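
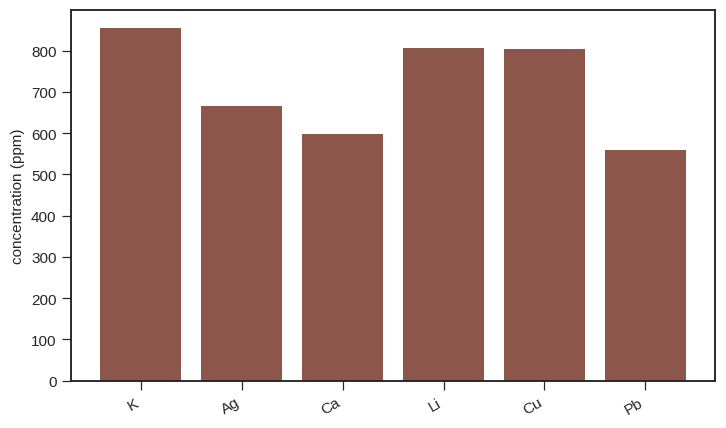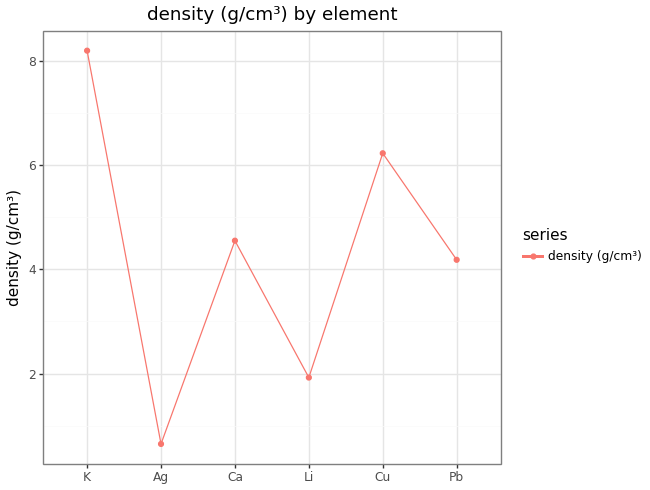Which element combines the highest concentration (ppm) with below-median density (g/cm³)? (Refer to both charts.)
Chart 2 median density (g/cm³) ≈ 4; below-median elements: Ag, Li, Pb. Among those, Li has the highest concentration (ppm) (≈ 800).

Li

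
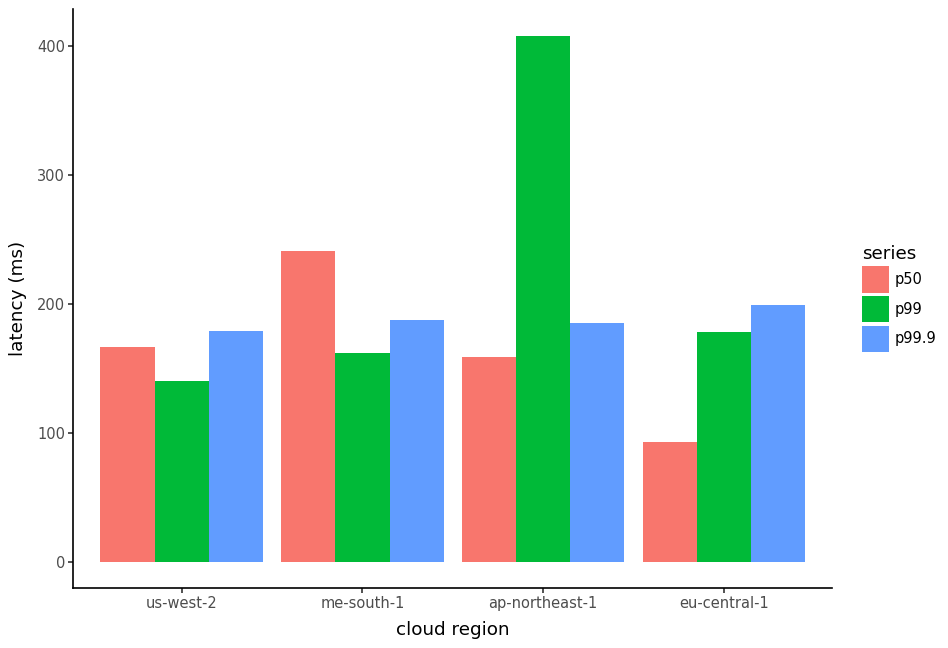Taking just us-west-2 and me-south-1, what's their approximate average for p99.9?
≈ 200

(200 + 200) / 2 ≈ 200.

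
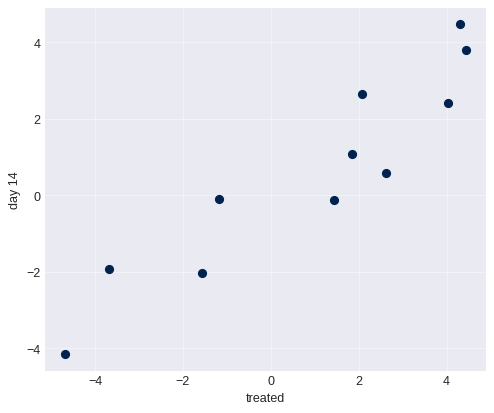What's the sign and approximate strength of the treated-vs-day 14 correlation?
Points are positively correlated; strong (|r| ≈ 0.9).

positive, strong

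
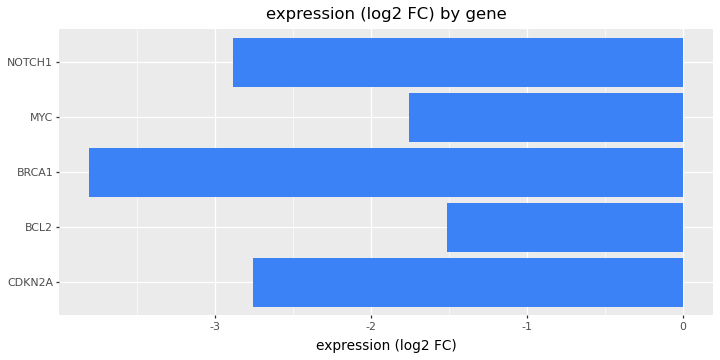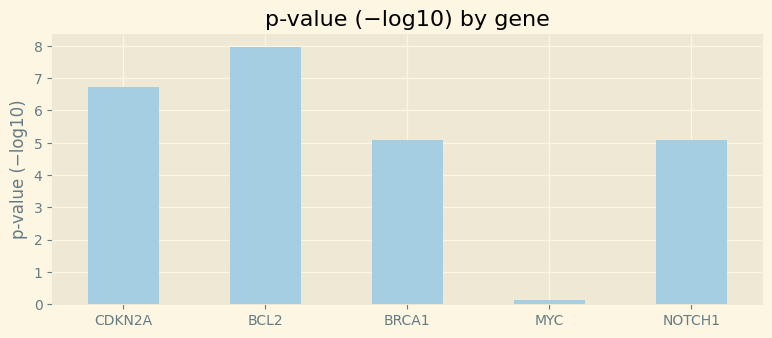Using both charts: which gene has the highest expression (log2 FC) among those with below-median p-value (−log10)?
MYC

Chart 2 median p-value (−log10) ≈ 5; below-median genes: BRCA1, MYC. Among those, MYC has the highest expression (log2 FC) (≈ -2).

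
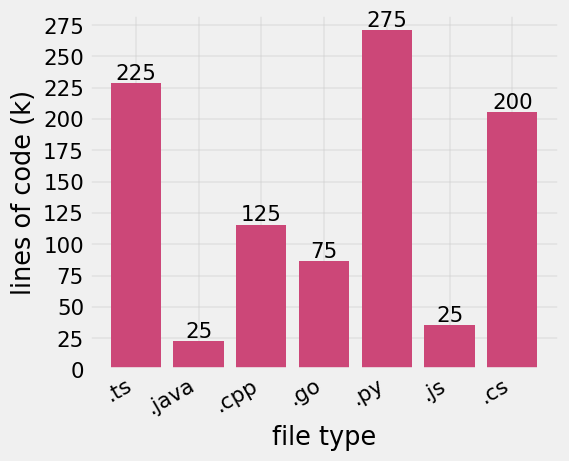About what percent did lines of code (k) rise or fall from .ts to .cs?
≈ -11.1%

.ts ≈ 225, .cs ≈ 200; (200 − 225) / 225 ≈ -11.1%.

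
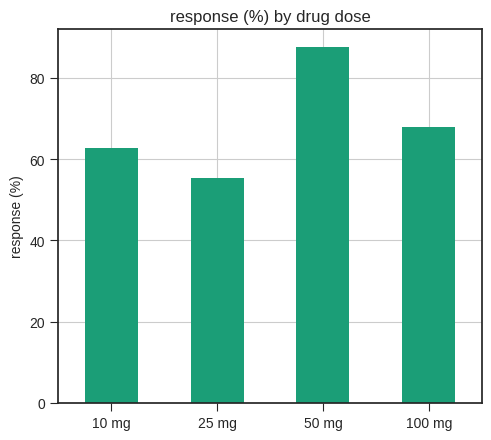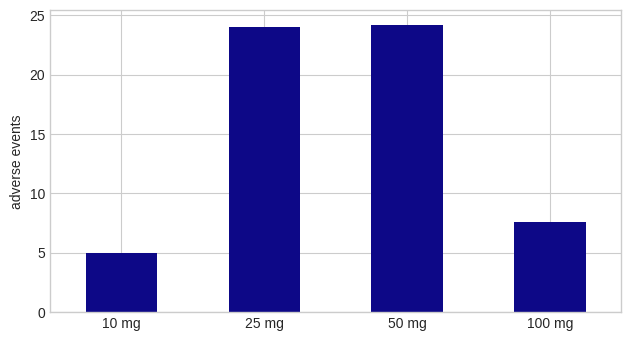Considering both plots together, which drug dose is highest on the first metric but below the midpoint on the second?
100 mg

Chart 2 median adverse events ≈ 15; below-median drug doses: 10 mg, 100 mg. Among those, 100 mg has the highest response (%) (≈ 70).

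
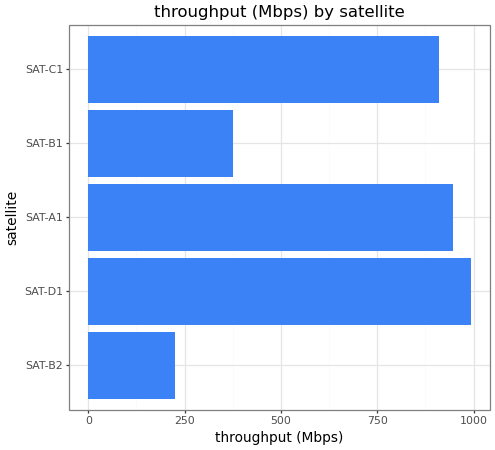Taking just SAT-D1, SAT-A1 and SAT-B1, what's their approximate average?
(1000 + 900 + 400) / 3 ≈ 767.

≈ 767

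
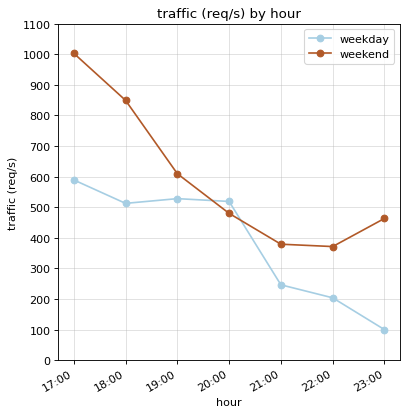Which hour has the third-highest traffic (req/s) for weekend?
Top 4 for weekend: 17:00 ≈ 1000, 18:00 ≈ 800, 19:00 ≈ 600, 20:00 ≈ 500.

19:00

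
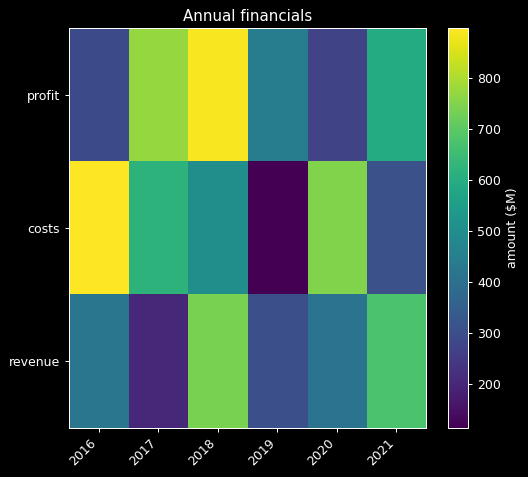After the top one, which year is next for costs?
Top 3 for costs: 2016 ≈ 900, 2020 ≈ 700, 2017 ≈ 600.

2020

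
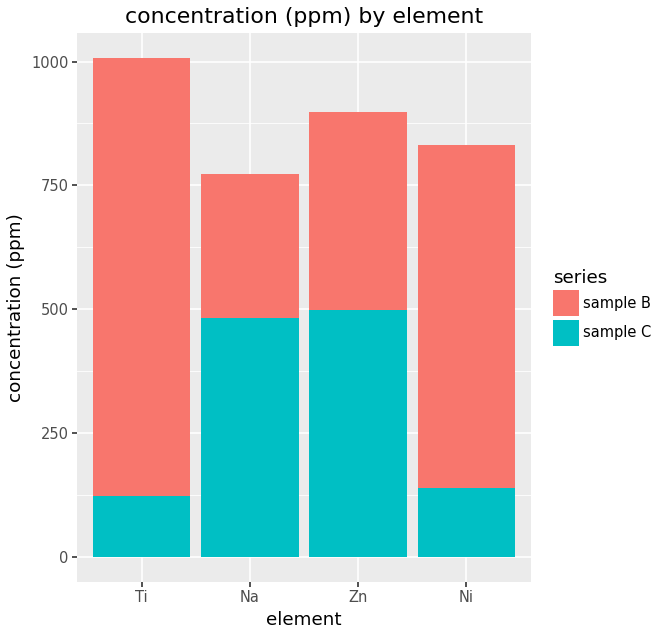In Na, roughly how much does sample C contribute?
sample C top ≈ 500, bottom ≈ 0; segment ≈ 500.

≈ 500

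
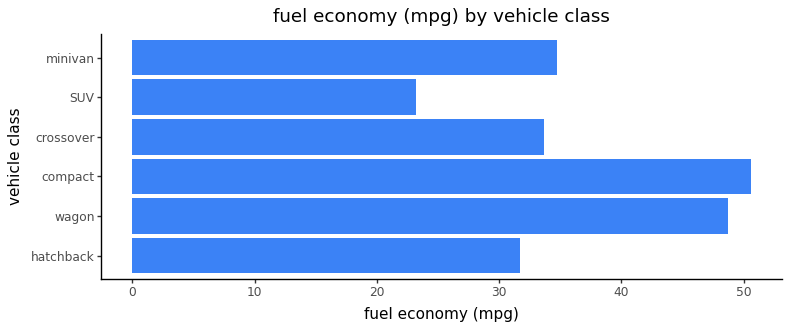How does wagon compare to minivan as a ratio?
wagon ≈ 50, minivan ≈ 35; 50/35 ≈ 1.43.

≈ 1.43×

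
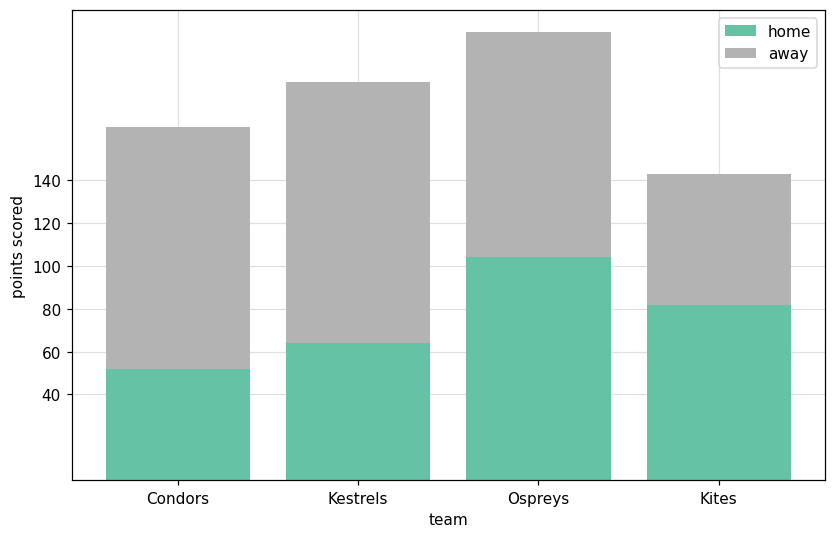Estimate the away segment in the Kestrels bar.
away top ≈ 180, bottom ≈ 60; segment ≈ 120.

≈ 120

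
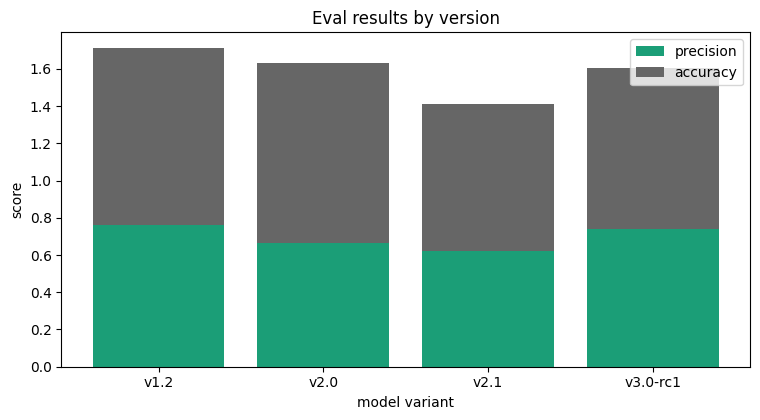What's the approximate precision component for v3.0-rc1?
precision top ≈ 0.8, bottom ≈ 0.0; segment ≈ 0.8.

≈ 0.8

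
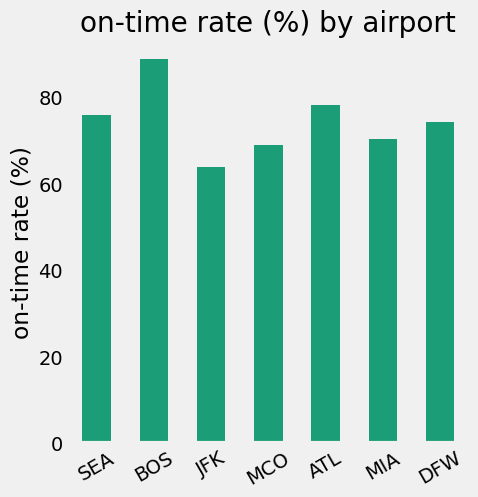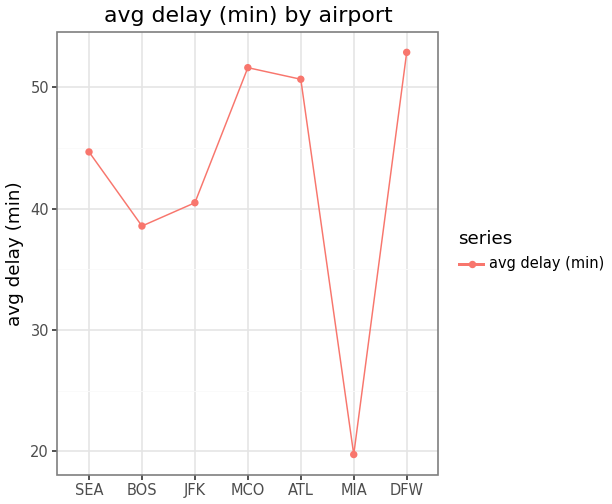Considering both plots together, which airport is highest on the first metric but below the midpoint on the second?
Chart 2 median avg delay (min) ≈ 45; below-median airports: BOS, JFK, MIA. Among those, BOS has the highest on-time rate (%) (≈ 90).

BOS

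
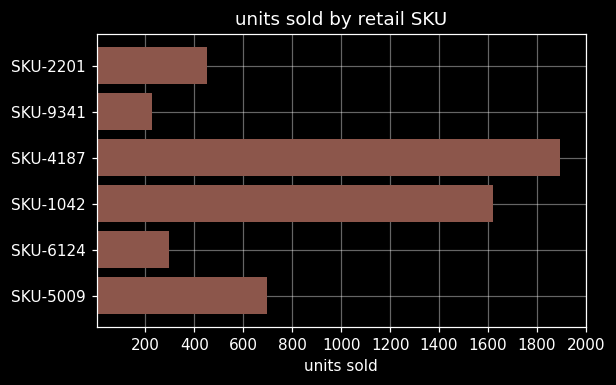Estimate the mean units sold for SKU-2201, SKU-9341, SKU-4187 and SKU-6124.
(400 + 200 + 1800 + 200) / 4 ≈ 650.

≈ 650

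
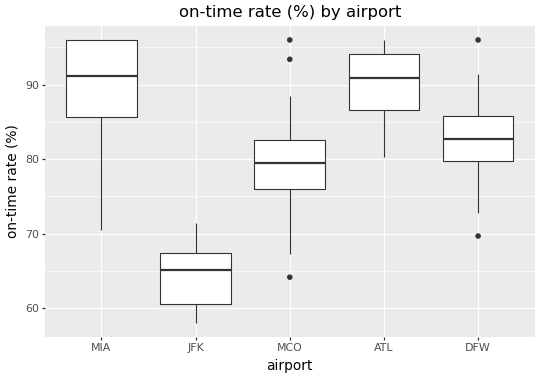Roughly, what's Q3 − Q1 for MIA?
≈ 10

Q3 ≈ 95, Q1 ≈ 85; IQR ≈ 10.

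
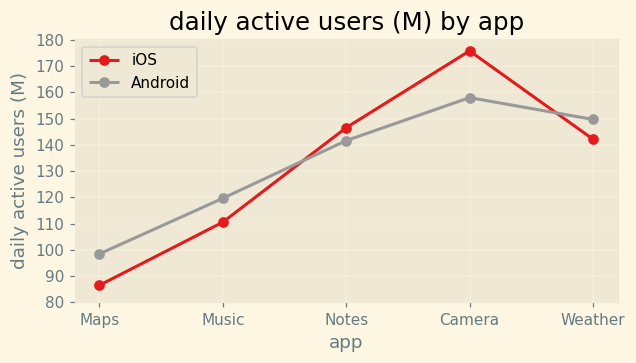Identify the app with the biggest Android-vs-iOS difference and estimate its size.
Camera: Android ≈ 160, iOS ≈ 180 → gap ≈ 20. Next-largest (Maps) is only ≈ 10.

Camera, ≈ 20 M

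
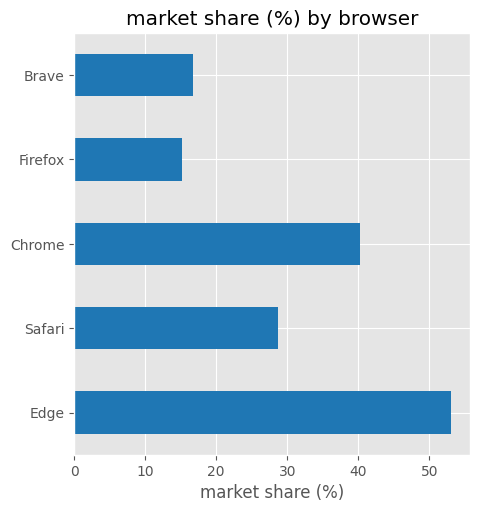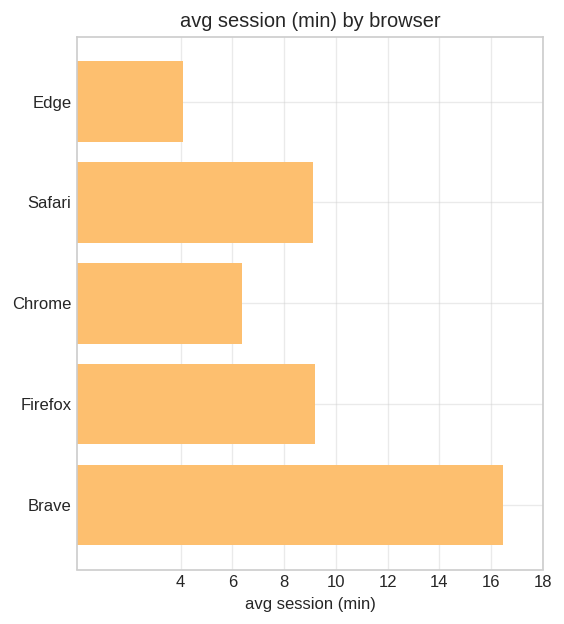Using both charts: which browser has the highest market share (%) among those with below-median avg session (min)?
Chart 2 median avg session (min) ≈ 10; below-median browsers: Edge, Chrome. Among those, Edge has the highest market share (%) (≈ 55).

Edge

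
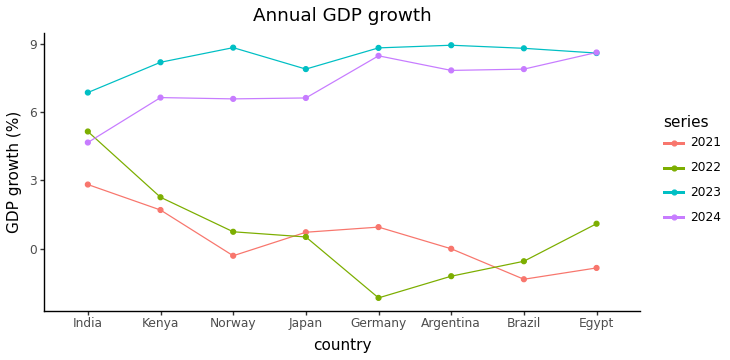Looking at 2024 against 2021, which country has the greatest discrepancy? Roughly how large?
Egypt, ≈ 10 %

Egypt: 2024 ≈ 9, 2021 ≈ -1 → gap ≈ 10. Next-largest (Brazil) is only ≈ 9.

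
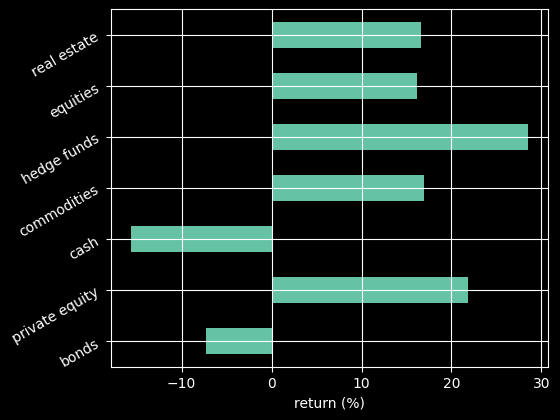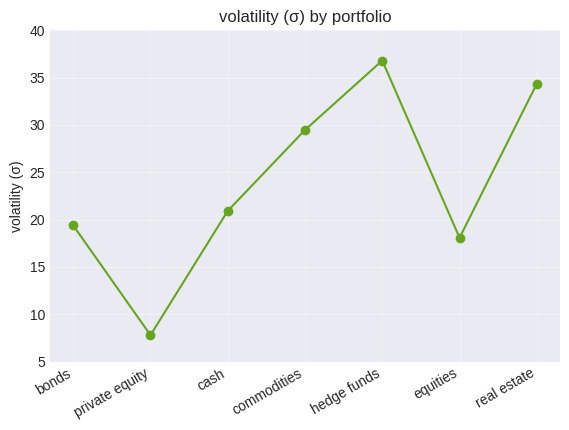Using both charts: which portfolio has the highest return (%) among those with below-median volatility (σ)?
private equity

Chart 2 median volatility (σ) ≈ 20; below-median portfolios: bonds, private equity, equities. Among those, private equity has the highest return (%) (≈ 20).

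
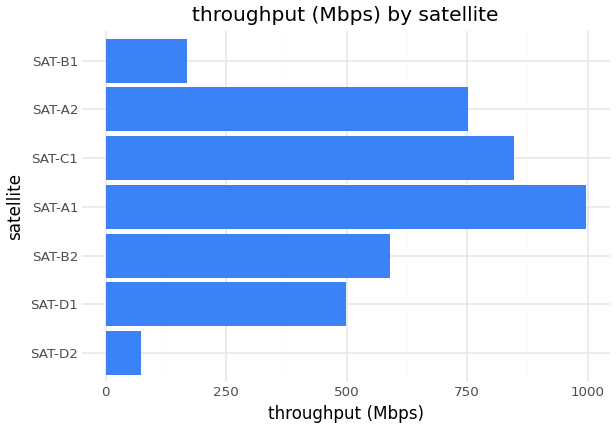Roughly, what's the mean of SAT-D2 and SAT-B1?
≈ 150

(100 + 200) / 2 ≈ 150.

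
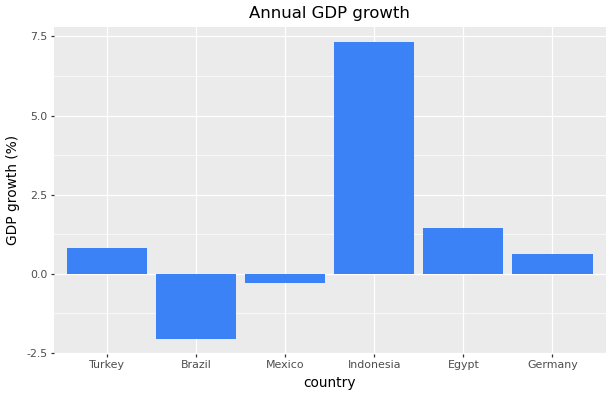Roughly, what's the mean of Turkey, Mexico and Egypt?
(1 + 0 + 1) / 3 ≈ 1.

≈ 1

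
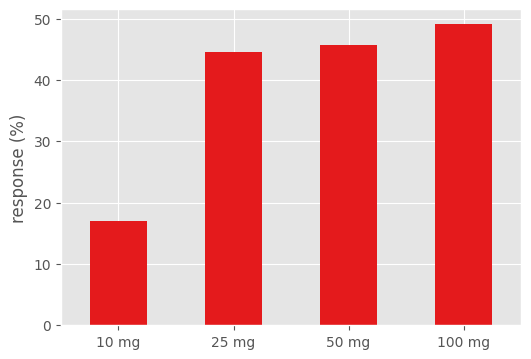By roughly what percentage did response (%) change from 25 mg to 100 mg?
25 mg ≈ 45, 100 mg ≈ 50; (50 − 45) / 45 ≈ +11.1%.

≈ +11.1%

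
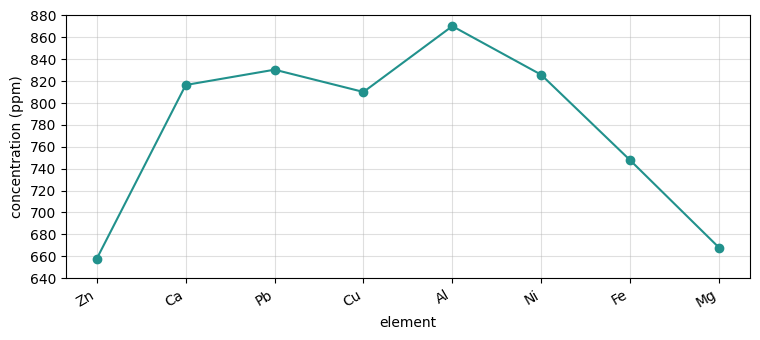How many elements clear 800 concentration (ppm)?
Above 800: Ca, Pb, Cu, Al, Ni.

5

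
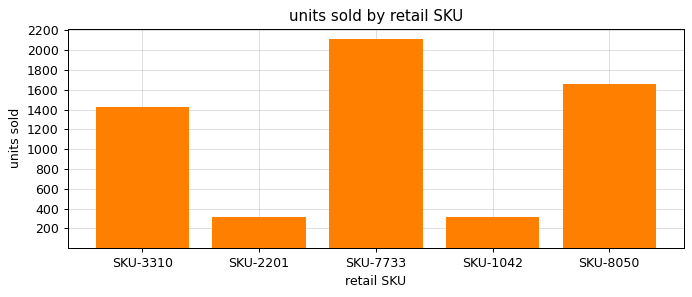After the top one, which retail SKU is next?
Top 3: SKU-7733 ≈ 2200, SKU-8050 ≈ 1600, SKU-3310 ≈ 1400.

SKU-8050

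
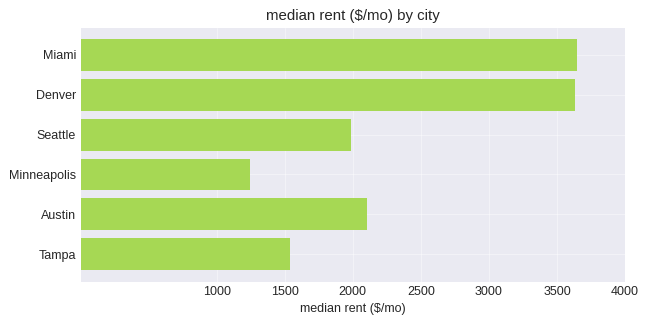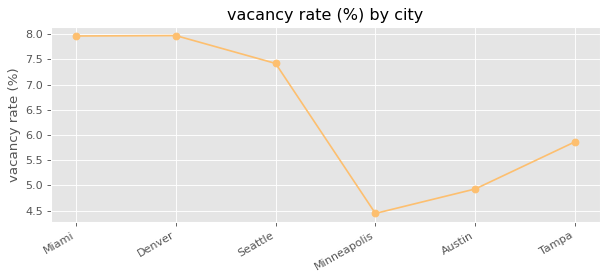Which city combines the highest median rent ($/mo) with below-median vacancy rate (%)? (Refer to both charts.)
Austin

Chart 2 median vacancy rate (%) ≈ 7; below-median cities: Minneapolis, Austin, Tampa. Among those, Austin has the highest median rent ($/mo) (≈ 2000).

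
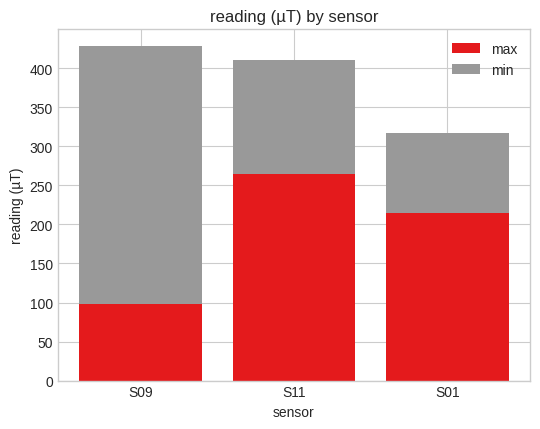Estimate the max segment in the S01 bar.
≈ 200

max top ≈ 200, bottom ≈ 0; segment ≈ 200.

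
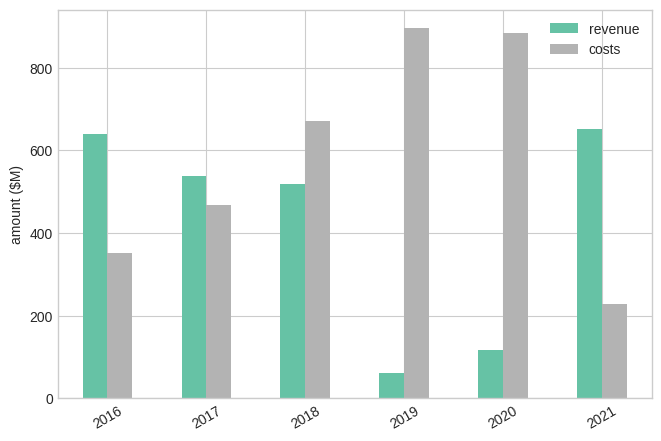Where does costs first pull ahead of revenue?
2017: costs ≈ 500 vs revenue ≈ 500 (not yet); 2018: costs ≈ 700 vs revenue ≈ 500 (first crossover).

2018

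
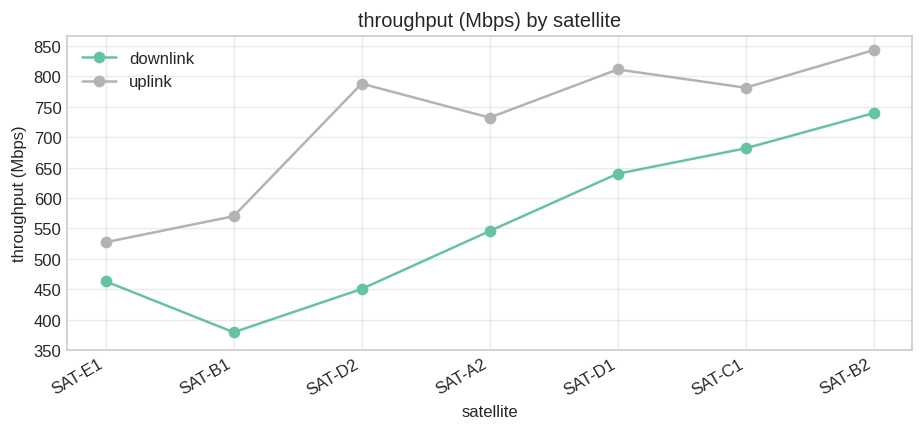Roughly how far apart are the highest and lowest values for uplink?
Max SAT-B2 ≈ 850, min SAT-E1 ≈ 550; range ≈ 300.

≈ 300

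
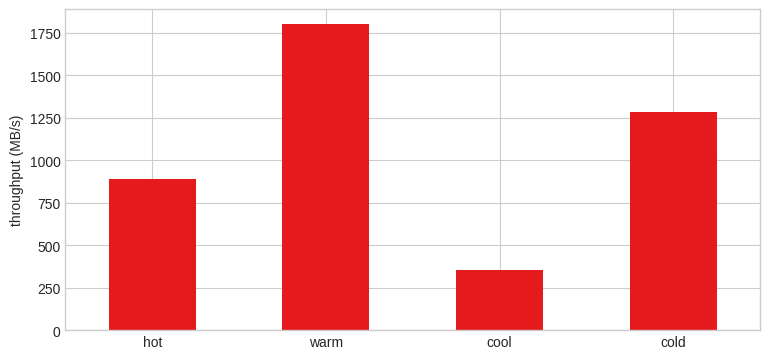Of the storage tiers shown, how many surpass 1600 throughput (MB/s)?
Above 1600: warm.

1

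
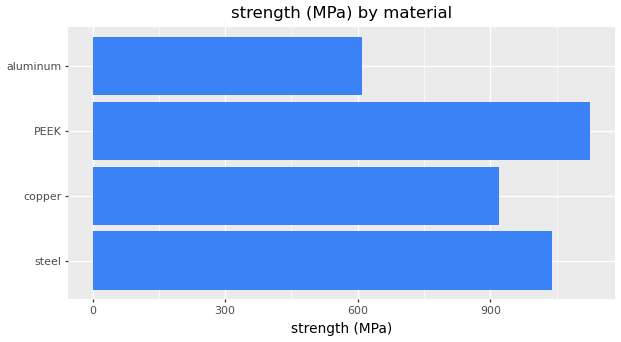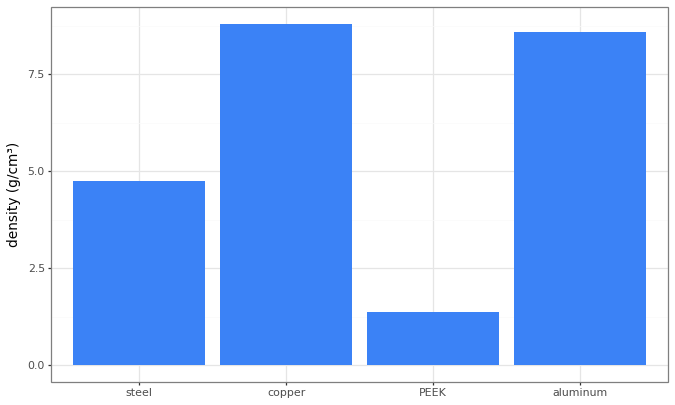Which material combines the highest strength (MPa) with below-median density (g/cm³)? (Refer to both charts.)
PEEK

Chart 2 median density (g/cm³) ≈ 7; below-median materials: steel, PEEK. Among those, PEEK has the highest strength (MPa) (≈ 1200).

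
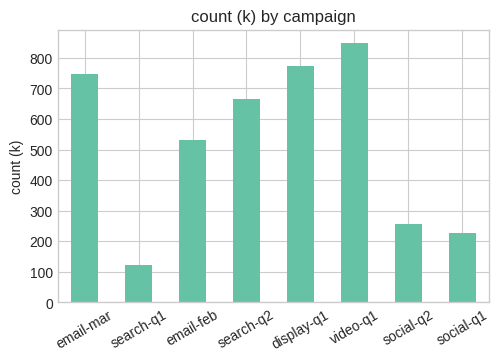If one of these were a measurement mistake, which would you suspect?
search-q1

search-q1 ≈ 100; the rest sit between ≈ 200 and ≈ 800.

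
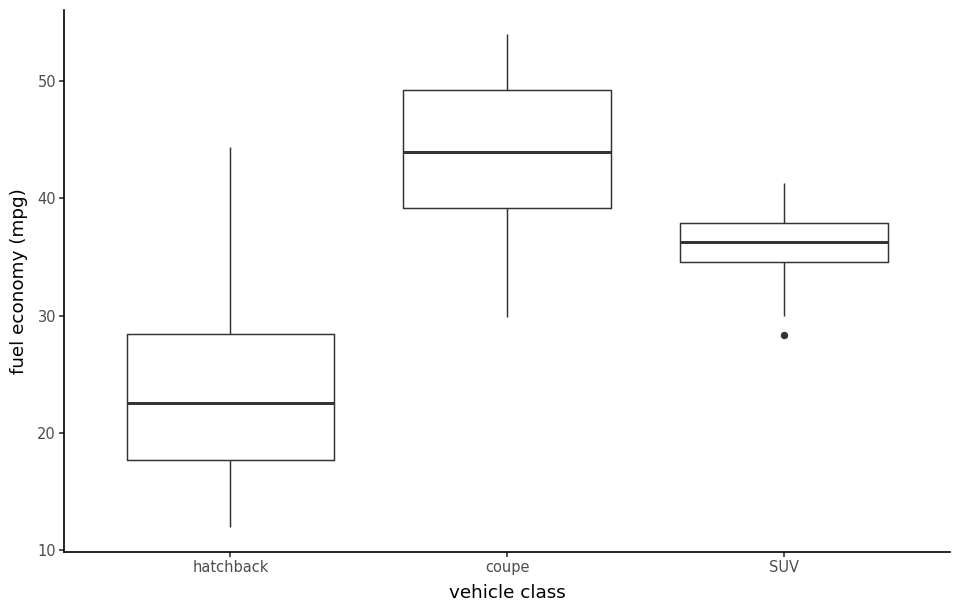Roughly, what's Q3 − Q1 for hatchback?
≈ 10

Q3 ≈ 28, Q1 ≈ 18; IQR ≈ 10.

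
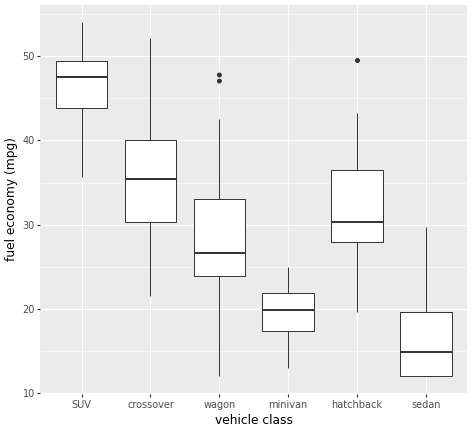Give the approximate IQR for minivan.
≈ 5

Q3 ≈ 20, Q1 ≈ 15; IQR ≈ 5.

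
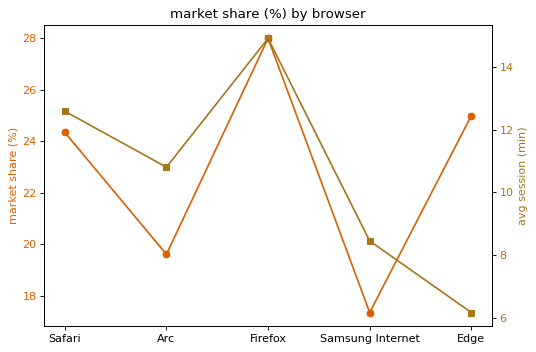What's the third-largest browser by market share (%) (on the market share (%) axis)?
Safari

Top 4 (on the market share (%) axis): Firefox ≈ 28, Edge ≈ 25, Safari ≈ 24, Arc ≈ 20.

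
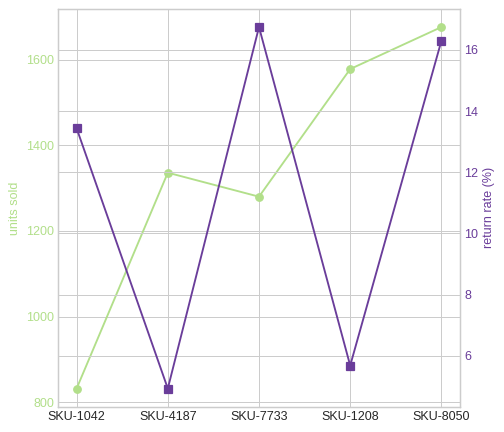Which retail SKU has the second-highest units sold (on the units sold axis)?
Top 3 (on the units sold axis): SKU-8050 ≈ 1700, SKU-1208 ≈ 1600, SKU-4187 ≈ 1300.

SKU-1208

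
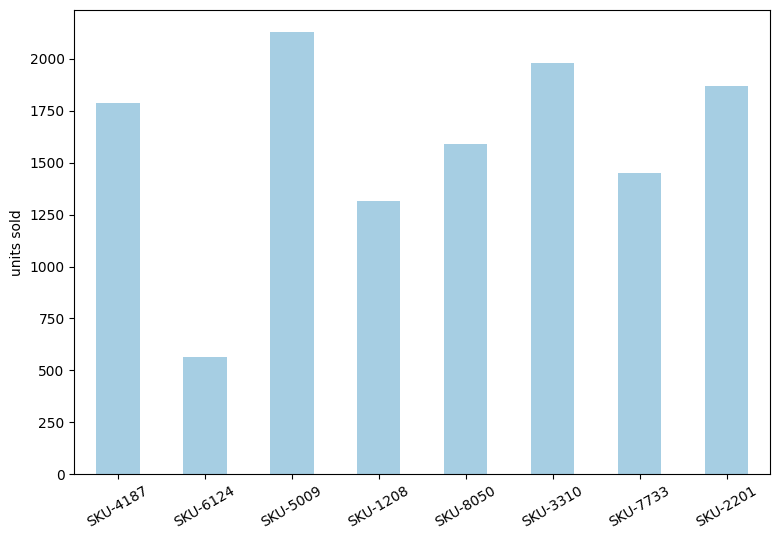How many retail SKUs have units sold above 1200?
7

Above 1200: SKU-4187, SKU-5009, SKU-1208, SKU-8050, SKU-3310, SKU-7733, SKU-2201.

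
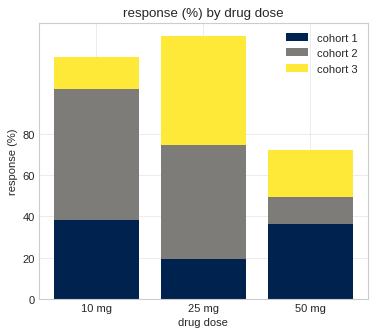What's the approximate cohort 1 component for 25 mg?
≈ 20

cohort 1 top ≈ 20, bottom ≈ 0; segment ≈ 20.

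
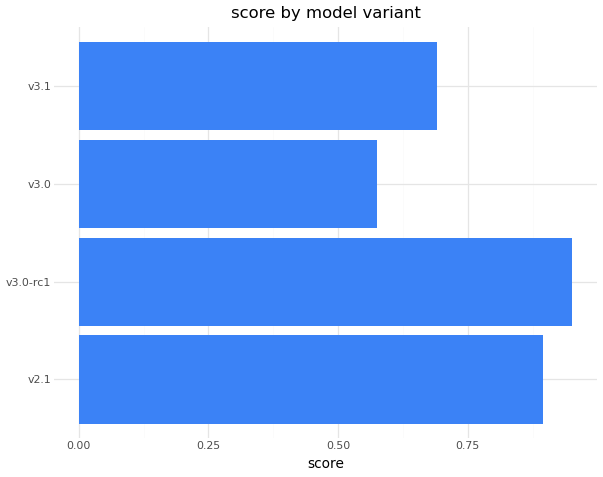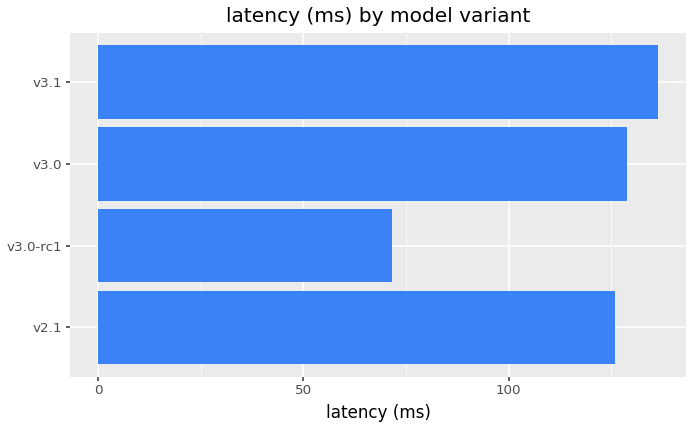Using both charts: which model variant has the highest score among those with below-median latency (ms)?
v3.0-rc1

Chart 2 median latency (ms) ≈ 120; below-median model variants: v2.1, v3.0-rc1. Among those, v3.0-rc1 has the highest score (≈ 1).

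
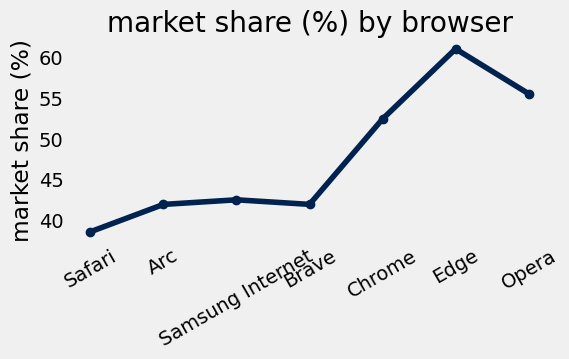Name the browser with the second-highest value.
Opera

Top 3: Edge ≈ 62, Opera ≈ 56, Chrome ≈ 52.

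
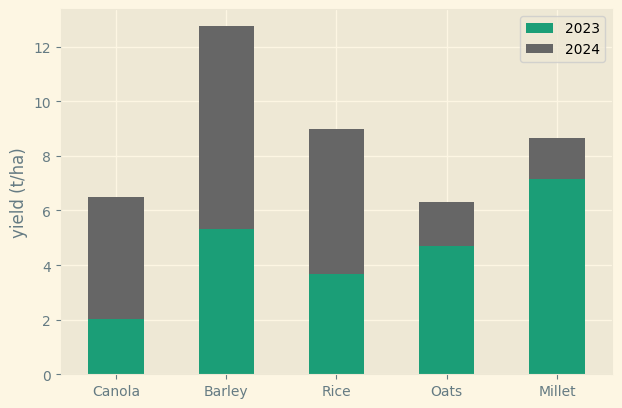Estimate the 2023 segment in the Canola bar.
≈ 2

2023 top ≈ 2, bottom ≈ 0; segment ≈ 2.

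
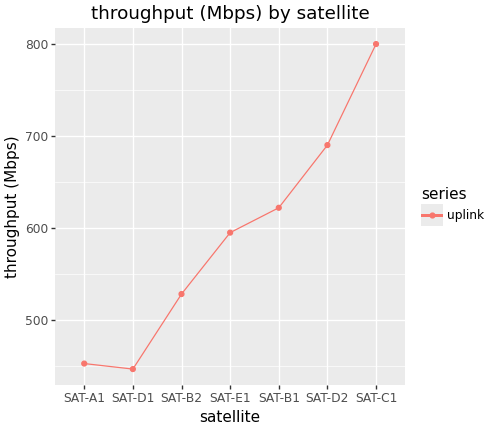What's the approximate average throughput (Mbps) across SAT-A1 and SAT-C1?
(450 + 800) / 2 ≈ 625.

≈ 625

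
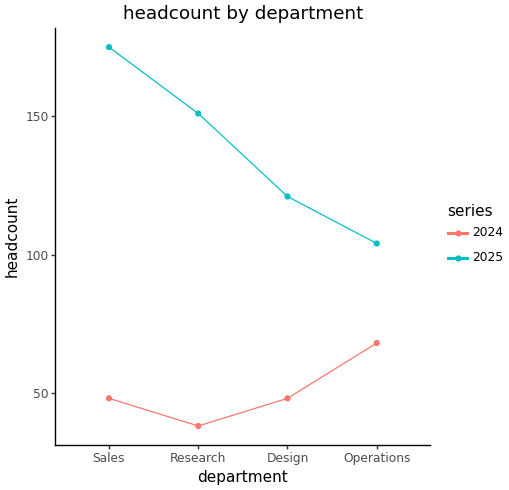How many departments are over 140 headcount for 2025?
2

Above 140: Sales, Research.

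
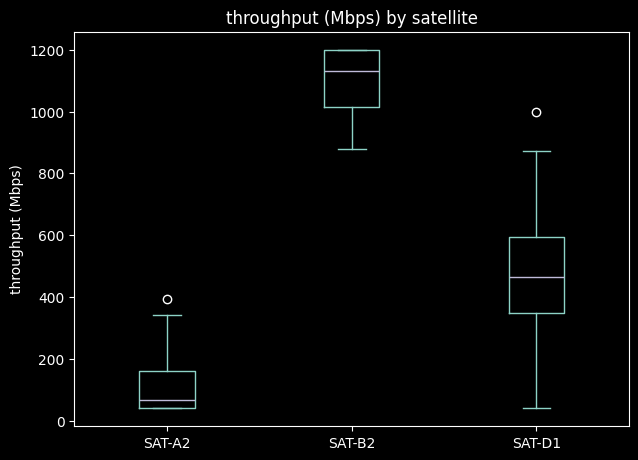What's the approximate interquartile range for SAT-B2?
≈ 200

Q3 ≈ 1200, Q1 ≈ 1000; IQR ≈ 200.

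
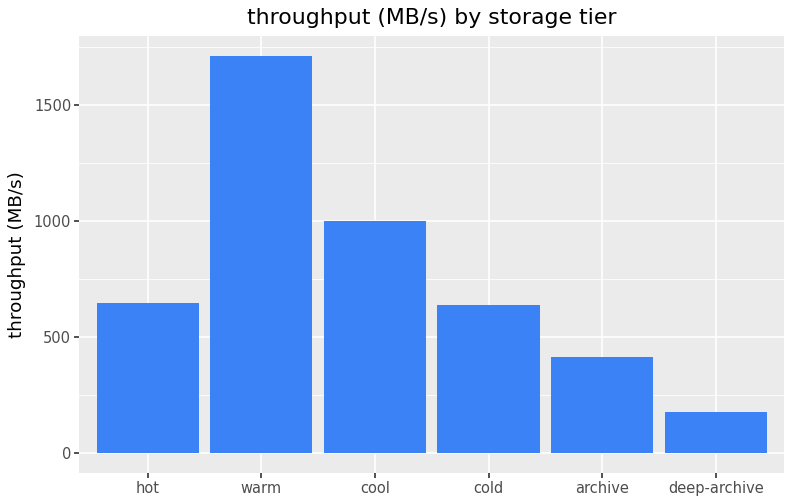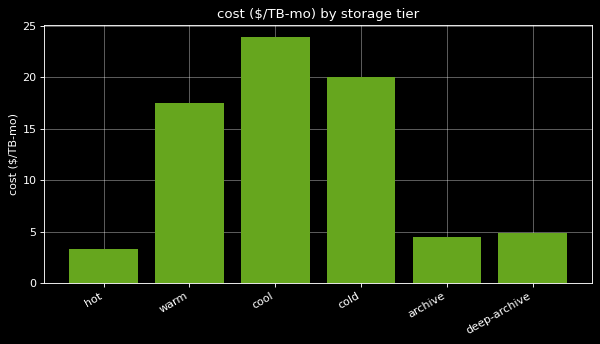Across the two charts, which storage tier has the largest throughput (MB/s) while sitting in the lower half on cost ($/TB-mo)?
Chart 2 median cost ($/TB-mo) ≈ 10; below-median storage tiers: hot, archive, deep-archive. Among those, hot has the highest throughput (MB/s) (≈ 600).

hot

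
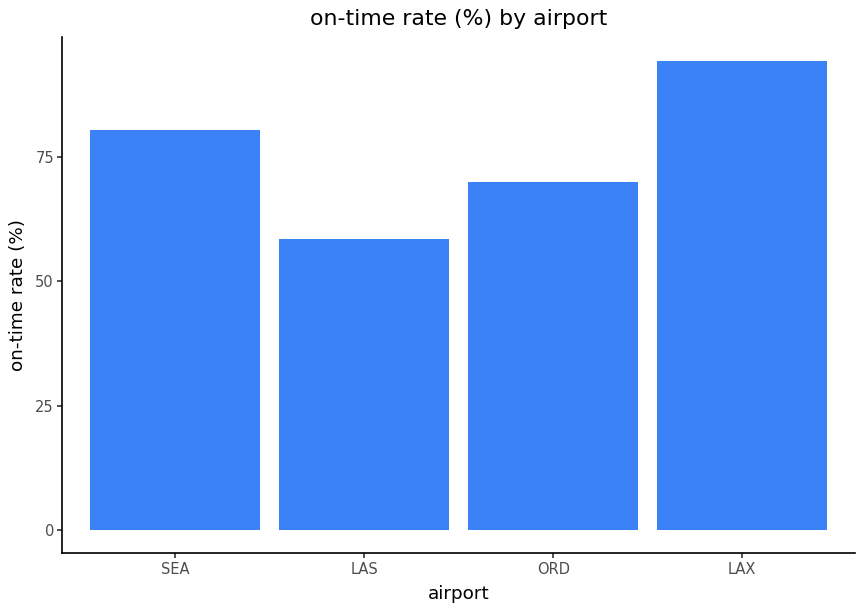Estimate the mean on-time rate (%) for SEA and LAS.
(80 + 60) / 2 ≈ 70.

≈ 70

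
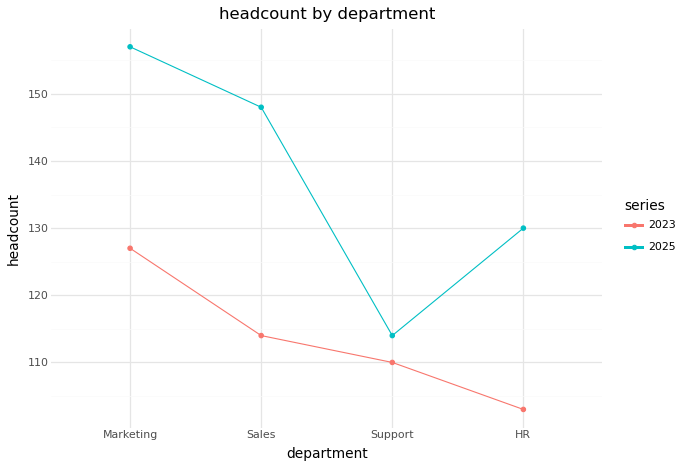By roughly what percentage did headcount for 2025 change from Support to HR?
≈ +13%

Support ≈ 115, HR ≈ 130; (130 − 115) / 115 ≈ +13%.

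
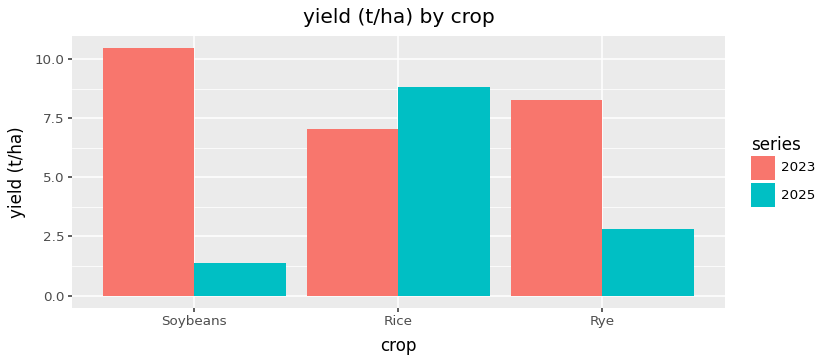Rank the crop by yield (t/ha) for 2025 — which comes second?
Rye

Top 3 for 2025: Rice ≈ 9, Rye ≈ 3, Soybeans ≈ 1.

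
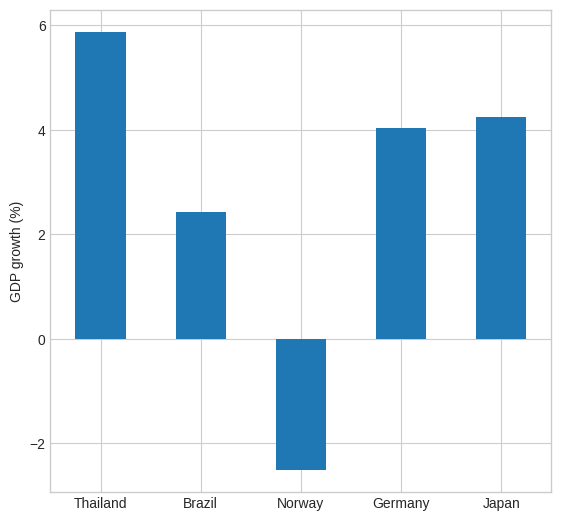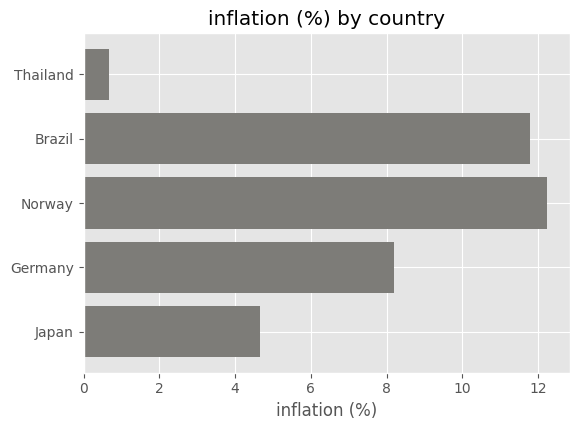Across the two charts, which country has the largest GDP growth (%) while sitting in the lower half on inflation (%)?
Chart 2 median inflation (%) ≈ 8; below-median countries: Thailand, Japan. Among those, Thailand has the highest GDP growth (%) (≈ 6).

Thailand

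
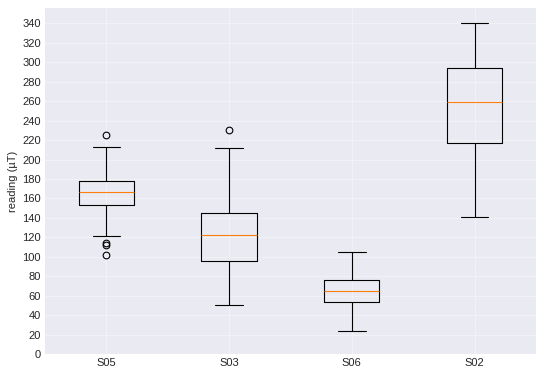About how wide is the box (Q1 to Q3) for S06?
≈ 20

Q3 ≈ 80, Q1 ≈ 60; IQR ≈ 20.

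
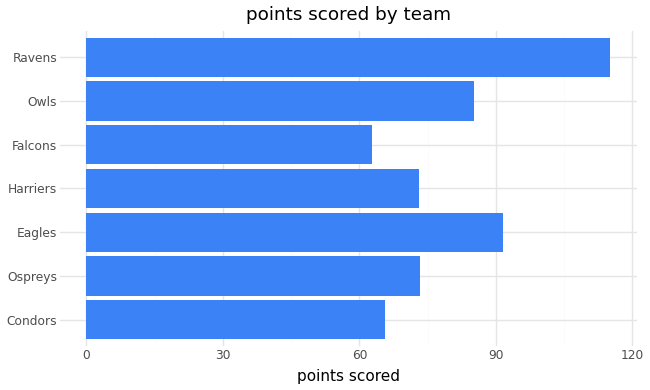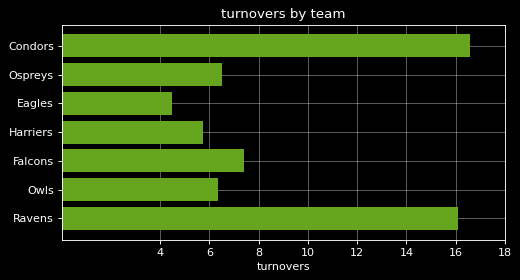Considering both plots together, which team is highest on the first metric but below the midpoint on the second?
Eagles

Chart 2 median turnovers ≈ 6; below-median teams: Eagles, Harriers, Owls. Among those, Eagles has the highest points scored (≈ 100).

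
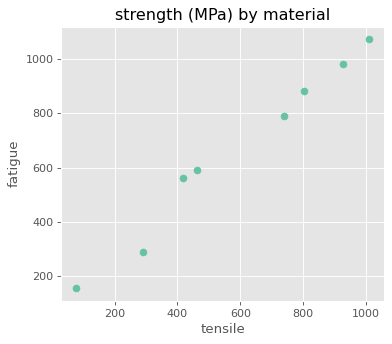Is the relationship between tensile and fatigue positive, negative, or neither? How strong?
positive, strong

Points are positively correlated; strong (|r| ≈ 1.0).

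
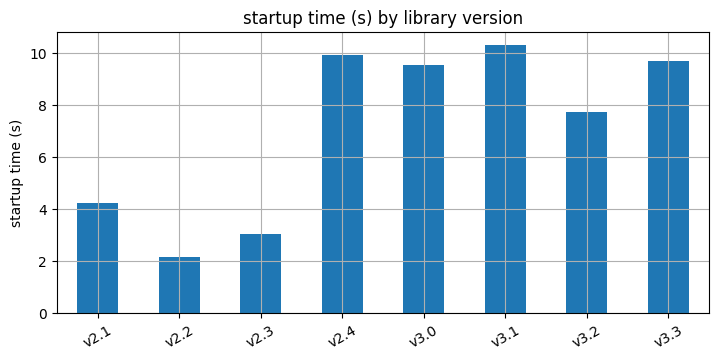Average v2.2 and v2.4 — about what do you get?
≈ 6

(2 + 10) / 2 ≈ 6.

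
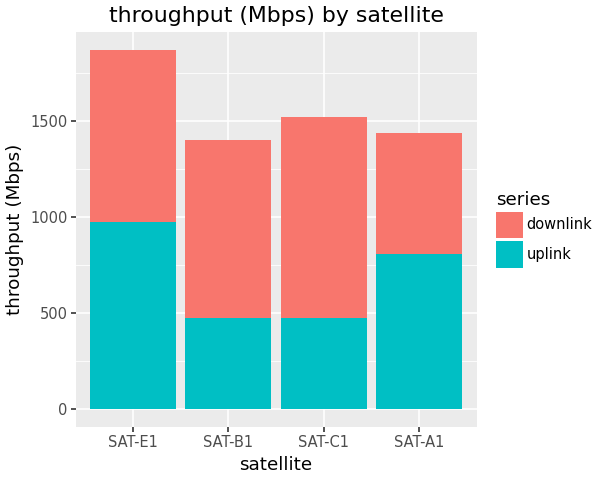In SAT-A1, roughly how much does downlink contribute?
≈ 600

downlink top ≈ 1400, bottom ≈ 800; segment ≈ 600.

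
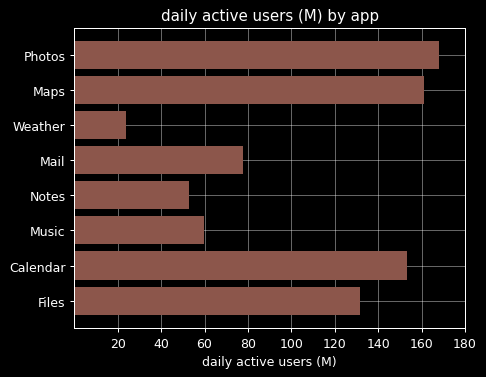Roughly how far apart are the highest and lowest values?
≈ 140

Max Photos ≈ 160, min Weather ≈ 20; range ≈ 140.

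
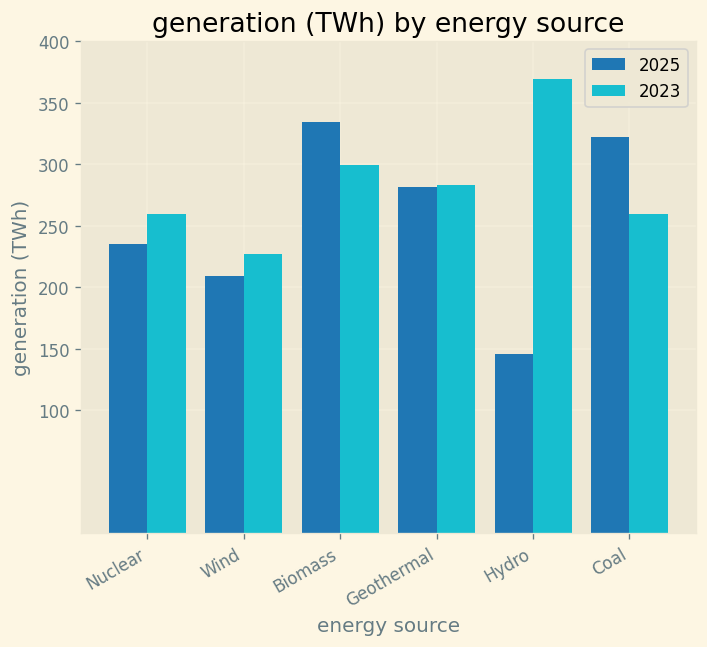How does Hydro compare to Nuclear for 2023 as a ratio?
Hydro ≈ 350, Nuclear ≈ 250; 350/250 ≈ 1.4.

≈ 1.4×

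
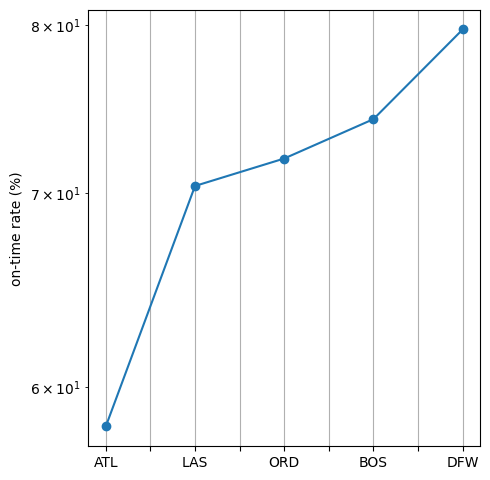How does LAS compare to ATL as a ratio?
≈ 1.21×

LAS ≈ 70, ATL ≈ 58; 70/58 ≈ 1.21.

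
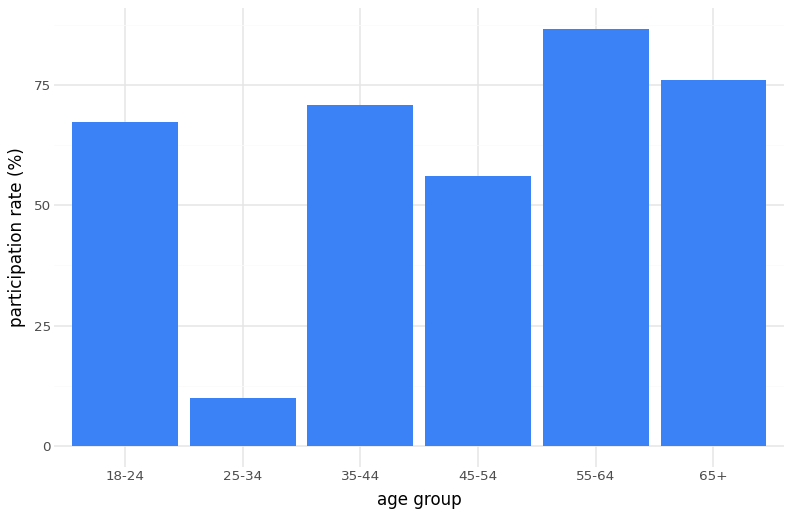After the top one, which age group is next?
65+

Top 3: 55-64 ≈ 90, 65+ ≈ 80, 35-44 ≈ 70.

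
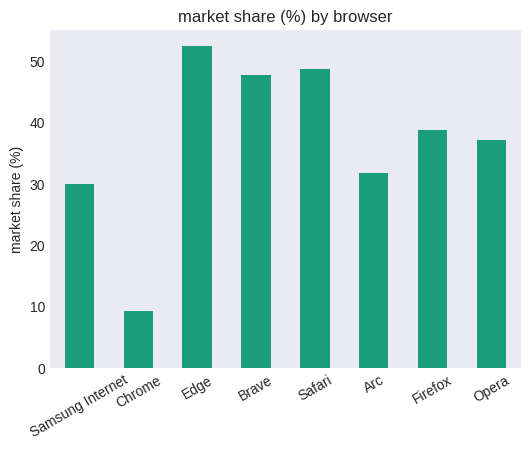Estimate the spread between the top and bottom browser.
≈ 40

Max Edge ≈ 50, min Chrome ≈ 10; range ≈ 40.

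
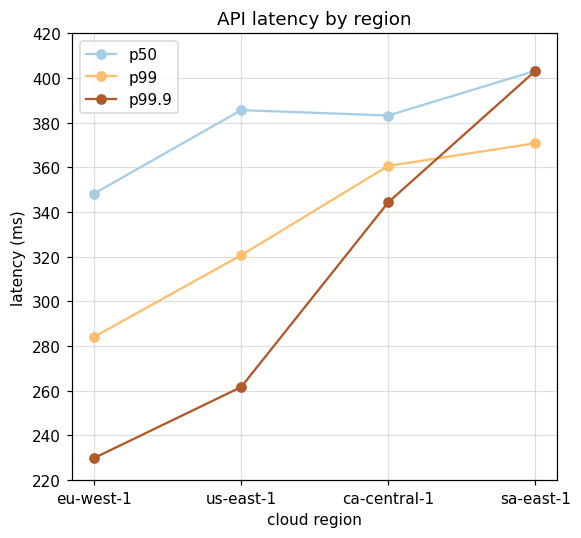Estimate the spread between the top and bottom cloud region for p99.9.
≈ 180

Max sa-east-1 ≈ 400, min eu-west-1 ≈ 220; range ≈ 180.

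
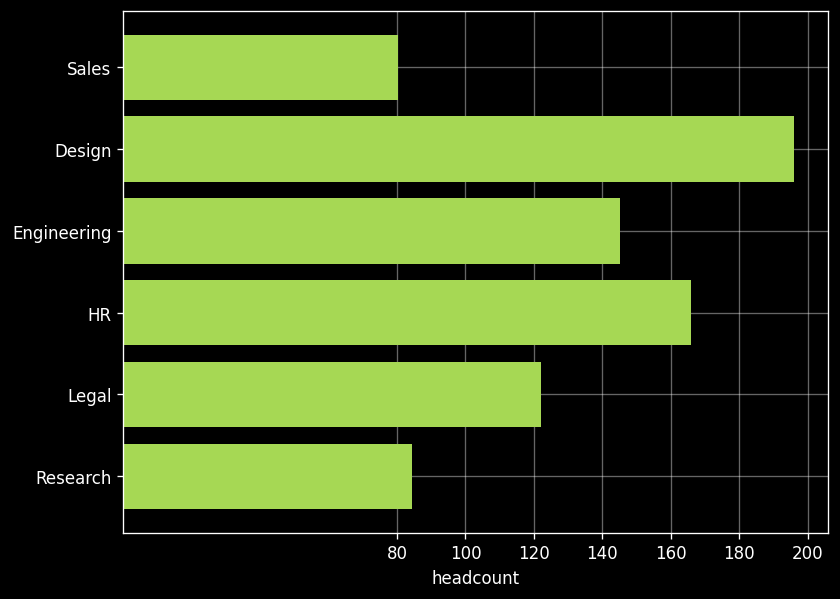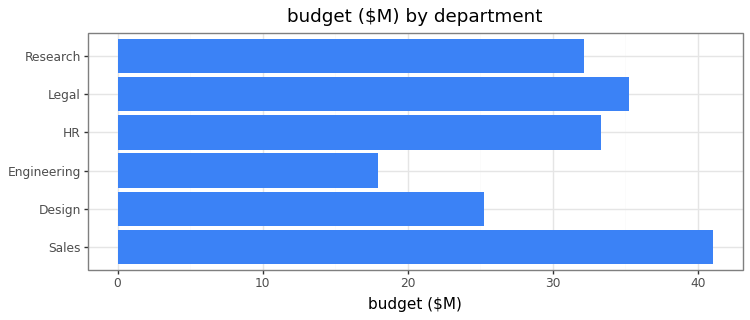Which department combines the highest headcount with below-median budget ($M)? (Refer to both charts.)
Chart 2 median budget ($M) ≈ 35; below-median departments: Design, Engineering, Research. Among those, Design has the highest headcount (≈ 200).

Design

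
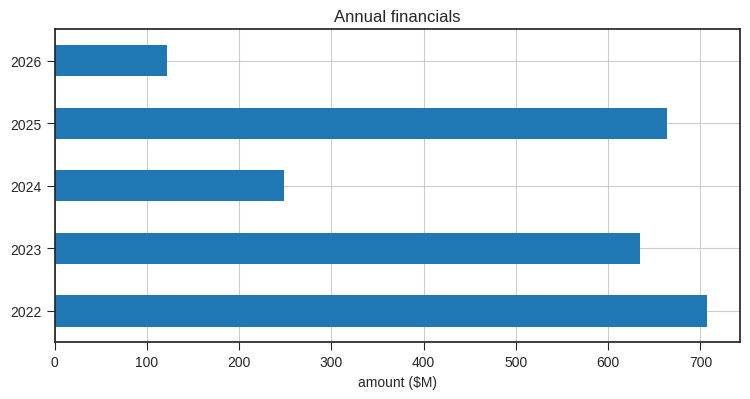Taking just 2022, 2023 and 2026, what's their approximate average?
≈ 467

(700 + 600 + 100) / 3 ≈ 467.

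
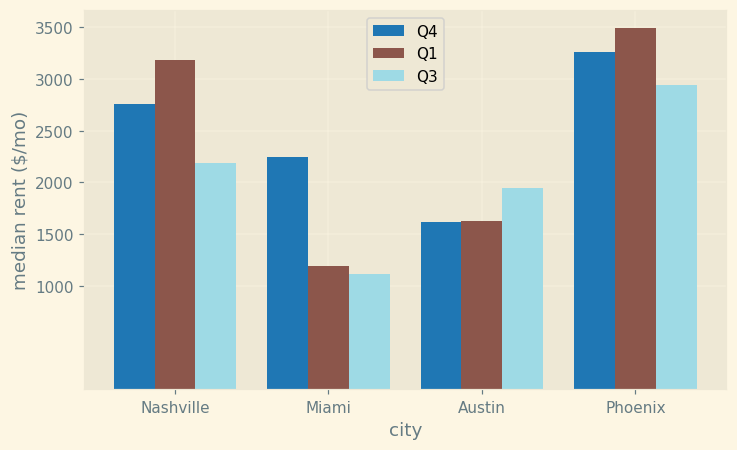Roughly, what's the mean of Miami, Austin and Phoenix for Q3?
≈ 2000

(1000 + 2000 + 3000) / 3 ≈ 2000.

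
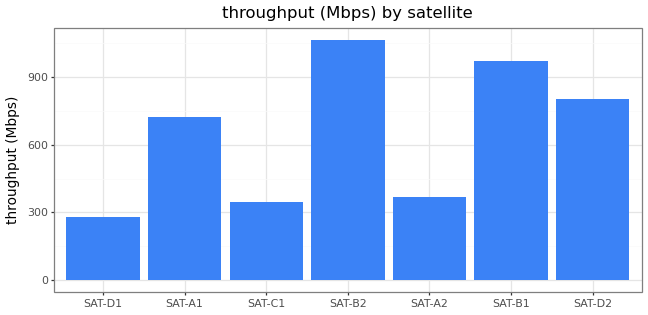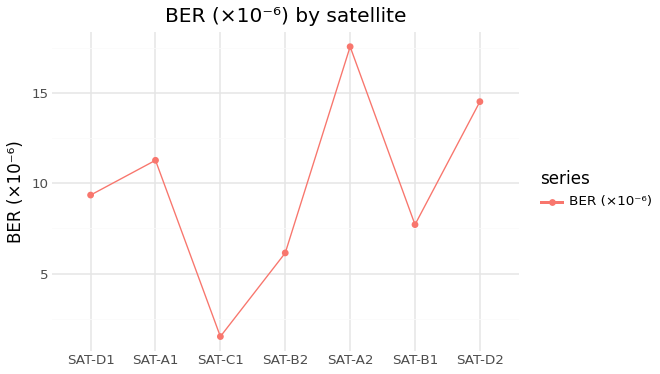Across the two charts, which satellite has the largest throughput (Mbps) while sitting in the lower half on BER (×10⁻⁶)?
Chart 2 median BER (×10⁻⁶) ≈ 10; below-median satellites: SAT-C1, SAT-B2, SAT-B1. Among those, SAT-B2 has the highest throughput (Mbps) (≈ 1100).

SAT-B2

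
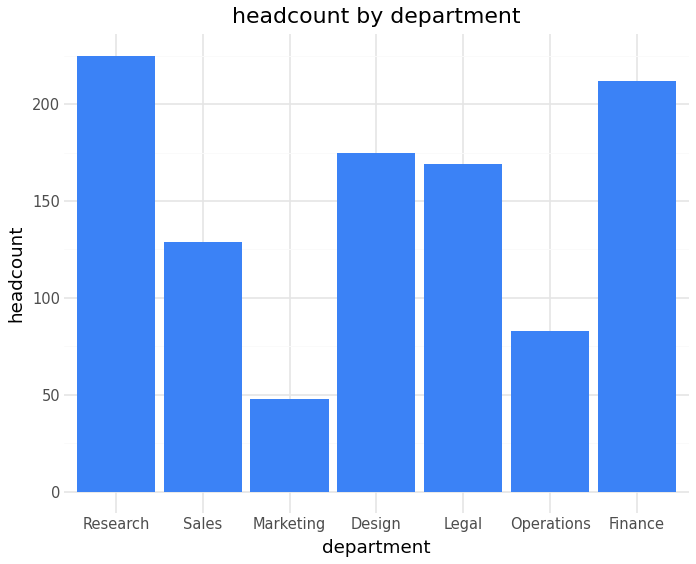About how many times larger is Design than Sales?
Design ≈ 180, Sales ≈ 120; 180/120 ≈ 1.5.

≈ 1.5×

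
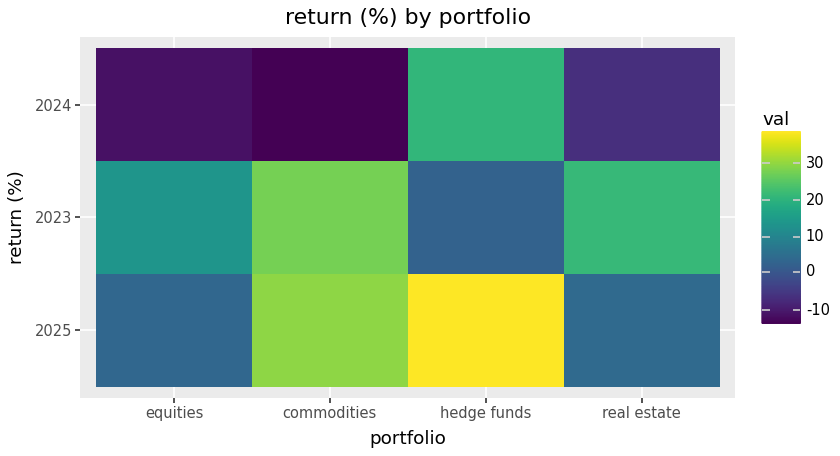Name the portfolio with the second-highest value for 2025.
commodities

Top 3 for 2025: hedge funds ≈ 40, commodities ≈ 30, real estate ≈ 5.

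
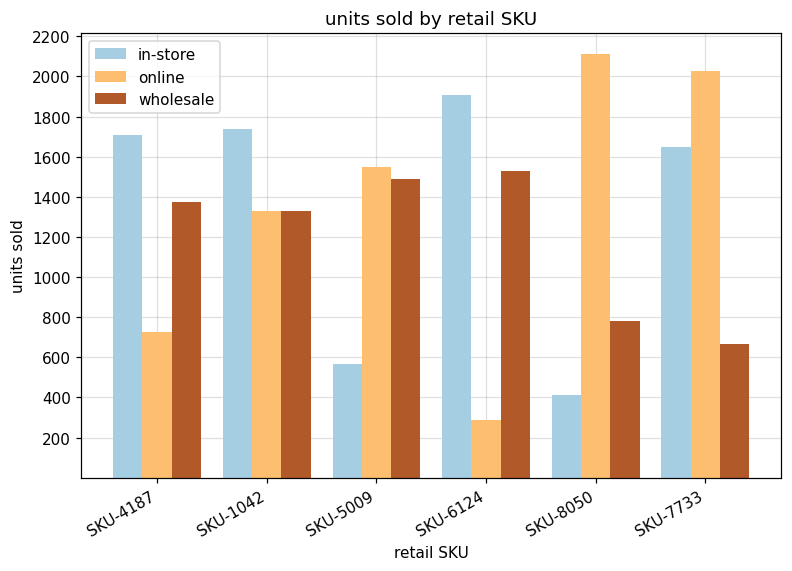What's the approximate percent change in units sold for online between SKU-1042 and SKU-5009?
≈ +14.3%

SKU-1042 ≈ 1400, SKU-5009 ≈ 1600; (1600 − 1400) / 1400 ≈ +14.3%.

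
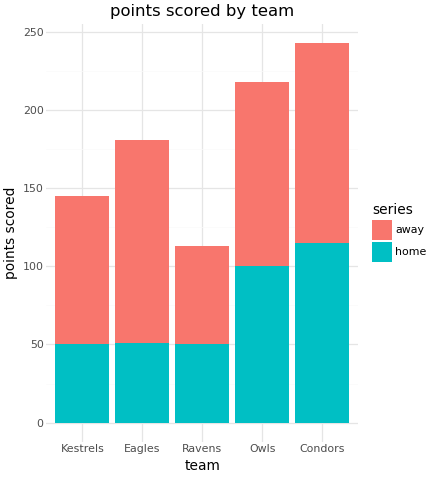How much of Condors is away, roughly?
away top ≈ 250, bottom ≈ 125; segment ≈ 125.

≈ 125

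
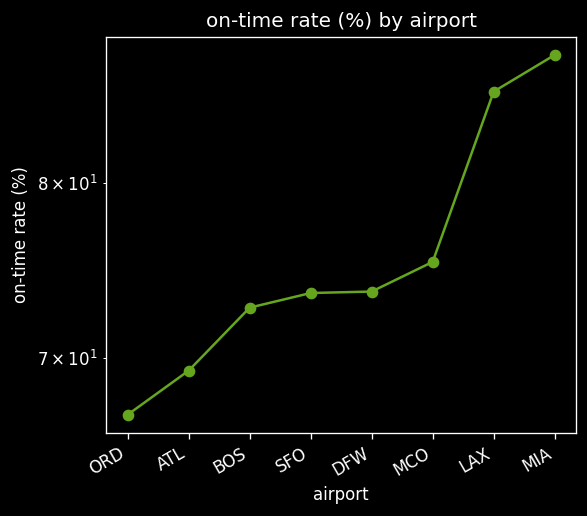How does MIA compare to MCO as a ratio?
≈ 1.16×

MIA ≈ 88, MCO ≈ 76; 88/76 ≈ 1.16.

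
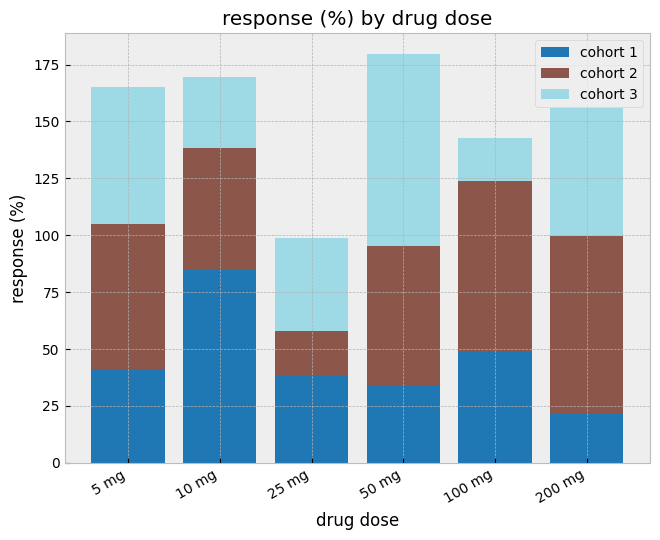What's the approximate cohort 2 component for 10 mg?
cohort 2 top ≈ 140, bottom ≈ 80; segment ≈ 60.

≈ 60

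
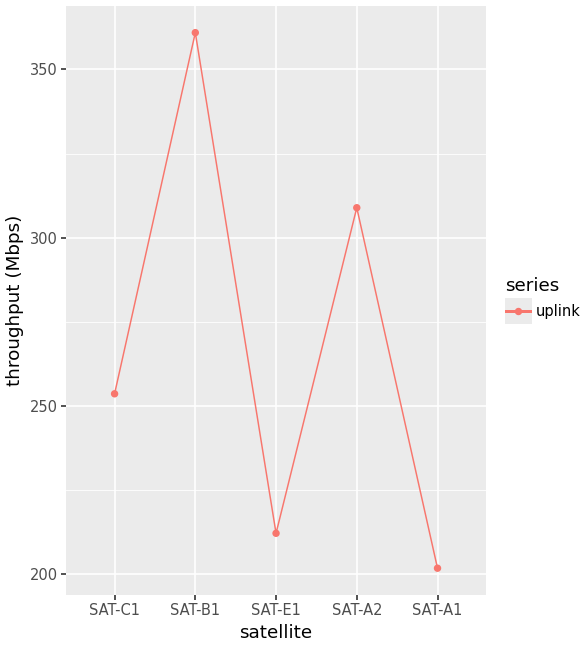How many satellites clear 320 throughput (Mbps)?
1

Above 320: SAT-B1.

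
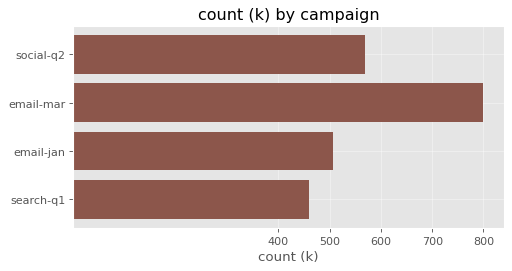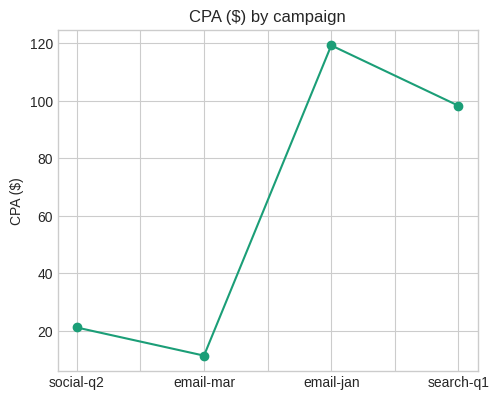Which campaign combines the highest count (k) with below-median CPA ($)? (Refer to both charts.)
Chart 2 median CPA ($) ≈ 60; below-median campaigns: social-q2, email-mar. Among those, email-mar has the highest count (k) (≈ 800).

email-mar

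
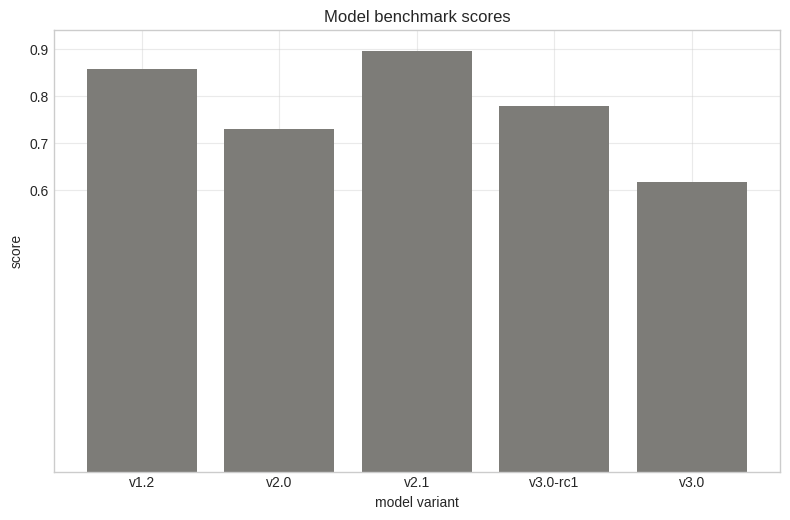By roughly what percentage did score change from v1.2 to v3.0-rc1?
v1.2 ≈ 0.9, v3.0-rc1 ≈ 0.8; (0.8 − 0.9) / 0.9 ≈ -11.1%.

≈ -11.1%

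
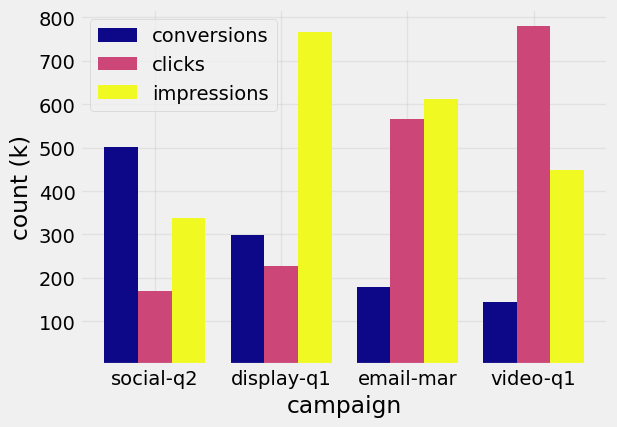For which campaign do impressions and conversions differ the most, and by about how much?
display-q1, ≈ 500 k

display-q1: impressions ≈ 800, conversions ≈ 300 → gap ≈ 500. Next-largest (email-mar) is only ≈ 400.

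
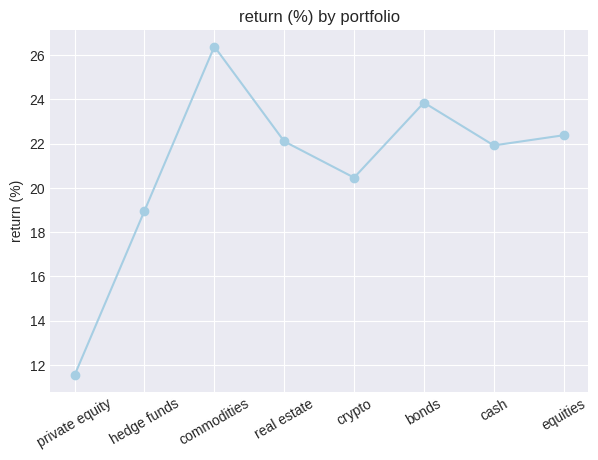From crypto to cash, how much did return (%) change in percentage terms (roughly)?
crypto ≈ 20, cash ≈ 22; (22 − 20) / 20 ≈ +10%.

≈ +10%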